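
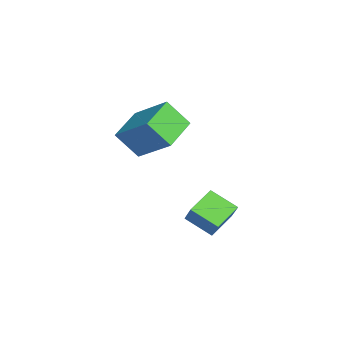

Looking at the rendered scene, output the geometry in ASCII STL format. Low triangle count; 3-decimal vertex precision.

solid 
facet normal -0.827 0.516 0.223
outer loop
vertex -1.401 -0.764 3.283
vertex -0.362 0.394 4.459
vertex -1.147 0.113 2.196
endloop
endfacet
facet normal -0.533 -0.593 -0.603
outer loop
vertex 0.242 -0.754 1.821
vertex -1.401 -0.764 3.283
vertex -1.147 0.113 2.196
endloop
endfacet
facet normal -0.827 0.516 0.223
outer loop
vertex -1.147 0.113 2.196
vertex -0.362 0.394 4.459
vertex -0.108 1.271 3.372
endloop
endfacet
facet normal 0.179 0.618 -0.766
outer loop
vertex -0.108 1.271 3.372
vertex 0.242 -0.754 1.821
vertex -1.147 0.113 2.196
endloop
endfacet
facet normal -0.179 -0.618 0.766
outer loop
vertex -1.401 -0.764 3.283
vertex 1.027 -0.473 4.084
vertex -0.362 0.394 4.459
endloop
endfacet
facet normal -0.533 -0.593 -0.603
outer loop
vertex -0.012 -1.631 2.908
vertex -1.401 -0.764 3.283
vertex 0.242 -0.754 1.821
endloop
endfacet
facet normal -0.179 -0.618 0.766
outer loop
vertex -0.012 -1.631 2.908
vertex 1.027 -0.473 4.084
vertex -1.401 -0.764 3.283
endloop
endfacet
facet normal 0.533 0.593 0.603
outer loop
vertex -0.362 0.394 4.459
vertex 1.027 -0.473 4.084
vertex -0.108 1.271 3.372
endloop
endfacet
facet normal 0.179 0.618 -0.766
outer loop
vertex 1.281 0.404 2.997
vertex 0.242 -0.754 1.821
vertex -0.108 1.271 3.372
endloop
endfacet
facet normal 0.533 0.593 0.603
outer loop
vertex -0.108 1.271 3.372
vertex 1.027 -0.473 4.084
vertex 1.281 0.404 2.997
endloop
endfacet
facet normal 0.827 -0.516 -0.223
outer loop
vertex 1.281 0.404 2.997
vertex -0.012 -1.631 2.908
vertex 0.242 -0.754 1.821
endloop
endfacet
facet normal 0.827 -0.516 -0.223
outer loop
vertex 1.027 -0.473 4.084
vertex -0.012 -1.631 2.908
vertex 1.281 0.404 2.997
endloop
endfacet
facet normal -0.551 -0.156 -0.820
outer loop
vertex 0.913 0.966 -1.367
vertex -0.006 1.829 -0.913
vertex 1.545 1.962 -1.981
endloop
endfacet
facet normal 0.686 -0.644 -0.339
outer loop
vertex 2.146 2.131 -1.087
vertex 0.913 0.966 -1.367
vertex 1.545 1.962 -1.981
endloop
endfacet
facet normal -0.551 -0.155 -0.820
outer loop
vertex 1.545 1.962 -1.981
vertex -0.006 1.829 -0.913
vertex 0.626 2.825 -1.526
endloop
endfacet
facet normal 0.475 0.749 -0.461
outer loop
vertex 0.626 2.825 -1.526
vertex 2.146 2.131 -1.087
vertex 1.545 1.962 -1.981
endloop
endfacet
facet normal -0.476 -0.749 0.461
outer loop
vertex 0.913 0.966 -1.367
vertex 0.595 1.998 -0.019
vertex -0.006 1.829 -0.913
endloop
endfacet
facet normal 0.686 -0.644 -0.340
outer loop
vertex 1.514 1.135 -0.474
vertex 0.913 0.966 -1.367
vertex 2.146 2.131 -1.087
endloop
endfacet
facet normal -0.475 -0.749 0.462
outer loop
vertex 1.514 1.135 -0.474
vertex 0.595 1.998 -0.019
vertex 0.913 0.966 -1.367
endloop
endfacet
facet normal -0.686 0.644 0.339
outer loop
vertex -0.006 1.829 -0.913
vertex 0.595 1.998 -0.019
vertex 0.626 2.825 -1.526
endloop
endfacet
facet normal 0.475 0.749 -0.462
outer loop
vertex 1.227 2.994 -0.633
vertex 2.146 2.131 -1.087
vertex 0.626 2.825 -1.526
endloop
endfacet
facet normal -0.685 0.644 0.339
outer loop
vertex 0.626 2.825 -1.526
vertex 0.595 1.998 -0.019
vertex 1.227 2.994 -0.633
endloop
endfacet
facet normal 0.551 0.155 0.820
outer loop
vertex 1.227 2.994 -0.633
vertex 1.514 1.135 -0.474
vertex 2.146 2.131 -1.087
endloop
endfacet
facet normal 0.552 0.155 0.820
outer loop
vertex 0.595 1.998 -0.019
vertex 1.514 1.135 -0.474
vertex 1.227 2.994 -0.633
endloop
endfacet

endsolid


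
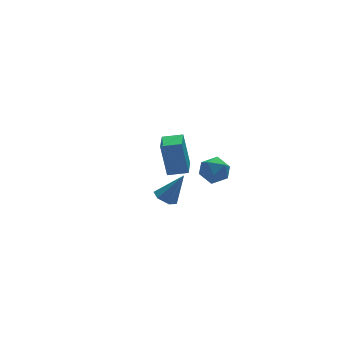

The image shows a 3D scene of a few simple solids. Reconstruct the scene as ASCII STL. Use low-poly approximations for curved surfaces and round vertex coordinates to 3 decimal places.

solid 
facet normal -0.906 0.384 -0.178
outer loop
vertex 1.534 2.441 1.053
vertex 2.128 3.764 0.887
vertex 1.78 2.074 -0.99
endloop
endfacet
facet normal -0.407 -0.906 0.114
outer loop
vertex 2.812 1.636 -0.787
vertex 1.534 2.441 1.053
vertex 1.78 2.074 -0.99
endloop
endfacet
facet normal -0.906 0.384 -0.178
outer loop
vertex 1.78 2.074 -0.99
vertex 2.128 3.764 0.887
vertex 2.373 3.397 -1.156
endloop
endfacet
facet normal 0.118 -0.175 -0.977
outer loop
vertex 2.373 3.397 -1.156
vertex 2.812 1.636 -0.787
vertex 1.78 2.074 -0.99
endloop
endfacet
facet normal -0.118 0.176 0.977
outer loop
vertex 1.534 2.441 1.053
vertex 3.16 3.326 1.09
vertex 2.128 3.764 0.887
endloop
endfacet
facet normal -0.407 -0.906 0.114
outer loop
vertex 2.567 2.003 1.256
vertex 1.534 2.441 1.053
vertex 2.812 1.636 -0.787
endloop
endfacet
facet normal -0.118 0.175 0.977
outer loop
vertex 2.567 2.003 1.256
vertex 3.16 3.326 1.09
vertex 1.534 2.441 1.053
endloop
endfacet
facet normal 0.407 0.906 -0.114
outer loop
vertex 2.128 3.764 0.887
vertex 3.16 3.326 1.09
vertex 2.373 3.397 -1.156
endloop
endfacet
facet normal 0.118 -0.175 -0.977
outer loop
vertex 3.406 2.959 -0.953
vertex 2.812 1.636 -0.787
vertex 2.373 3.397 -1.156
endloop
endfacet
facet normal 0.407 0.906 -0.114
outer loop
vertex 2.373 3.397 -1.156
vertex 3.16 3.326 1.09
vertex 3.406 2.959 -0.953
endloop
endfacet
facet normal 0.906 -0.384 0.178
outer loop
vertex 3.406 2.959 -0.953
vertex 2.567 2.003 1.256
vertex 2.812 1.636 -0.787
endloop
endfacet
facet normal 0.906 -0.384 0.178
outer loop
vertex 3.16 3.326 1.09
vertex 2.567 2.003 1.256
vertex 3.406 2.959 -0.953
endloop
endfacet
facet normal -0.834 0.268 0.482
outer loop
vertex 1.132 -4.01 2.993
vertex 1.56 -4.043 3.753
vertex 1.536 -3.298 3.297
endloop
endfacet
facet normal -0.822 0.542 -0.177
outer loop
vertex 1.132 -4.01 2.993
vertex 1.536 -3.298 3.297
vertex 1.586 -3.499 2.45
endloop
endfacet
facet normal -0.768 0.002 -0.640
outer loop
vertex 1.132 -4.01 2.993
vertex 1.586 -3.499 2.45
vertex 1.641 -4.368 2.381
endloop
endfacet
facet normal -0.748 -0.607 -0.267
outer loop
vertex 1.132 -4.01 2.993
vertex 1.641 -4.368 2.381
vertex 1.625 -4.703 3.186
endloop
endfacet
facet normal -0.789 -0.443 0.425
outer loop
vertex 1.132 -4.01 2.993
vertex 1.625 -4.703 3.186
vertex 1.56 -4.043 3.753
endloop
endfacet
facet normal -0.233 0.943 -0.238
outer loop
vertex 1.586 -3.499 2.45
vertex 1.536 -3.298 3.297
vertex 2.295 -3.217 2.874
endloop
endfacet
facet normal -0.255 0.499 0.828
outer loop
vertex 1.536 -3.298 3.297
vertex 1.56 -4.043 3.753
vertex 2.279 -3.552 3.679
endloop
endfacet
facet normal -0.182 -0.651 0.737
outer loop
vertex 1.56 -4.043 3.753
vertex 1.625 -4.703 3.186
vertex 2.334 -4.421 3.61
endloop
endfacet
facet normal -0.116 -0.916 -0.384
outer loop
vertex 1.625 -4.703 3.186
vertex 1.641 -4.368 2.381
vertex 2.384 -4.622 2.763
endloop
endfacet
facet normal -0.149 0.069 -0.986
outer loop
vertex 1.641 -4.368 2.381
vertex 1.586 -3.499 2.45
vertex 2.36 -3.877 2.307
endloop
endfacet
facet normal 0.748 0.607 0.267
outer loop
vertex 2.788 -3.91 3.067
vertex 2.295 -3.217 2.874
vertex 2.279 -3.552 3.679
endloop
endfacet
facet normal 0.768 -0.002 0.640
outer loop
vertex 2.788 -3.91 3.067
vertex 2.279 -3.552 3.679
vertex 2.334 -4.421 3.61
endloop
endfacet
facet normal 0.822 -0.542 0.177
outer loop
vertex 2.788 -3.91 3.067
vertex 2.334 -4.421 3.61
vertex 2.384 -4.622 2.763
endloop
endfacet
facet normal 0.834 -0.268 -0.482
outer loop
vertex 2.788 -3.91 3.067
vertex 2.384 -4.622 2.763
vertex 2.36 -3.877 2.307
endloop
endfacet
facet normal 0.789 0.443 -0.425
outer loop
vertex 2.788 -3.91 3.067
vertex 2.36 -3.877 2.307
vertex 2.295 -3.217 2.874
endloop
endfacet
facet normal 0.116 0.916 0.384
outer loop
vertex 2.279 -3.552 3.679
vertex 2.295 -3.217 2.874
vertex 1.536 -3.298 3.297
endloop
endfacet
facet normal 0.149 -0.069 0.986
outer loop
vertex 2.334 -4.421 3.61
vertex 2.279 -3.552 3.679
vertex 1.56 -4.043 3.753
endloop
endfacet
facet normal 0.233 -0.943 0.238
outer loop
vertex 2.384 -4.622 2.763
vertex 2.334 -4.421 3.61
vertex 1.625 -4.703 3.186
endloop
endfacet
facet normal 0.255 -0.499 -0.828
outer loop
vertex 2.36 -3.877 2.307
vertex 2.384 -4.622 2.763
vertex 1.641 -4.368 2.381
endloop
endfacet
facet normal 0.182 0.651 -0.737
outer loop
vertex 2.295 -3.217 2.874
vertex 2.36 -3.877 2.307
vertex 1.586 -3.499 2.45
endloop
endfacet
facet normal -0.532 0.070 -0.844
outer loop
vertex 0.227 -2.812 0.728
vertex -0.288 -3.119 1.027
vertex -0.237 -2.452 1.05
endloop
endfacet
facet normal 0.629 0.776 0.038
outer loop
vertex 0.227 -2.812 0.728
vertex -0.237 -2.452 1.05
vertex 0.648 -3.241 2.513
endloop
endfacet
facet normal -0.532 0.070 -0.844
outer loop
vertex -0.237 -2.452 1.05
vertex -0.288 -3.119 1.027
vertex -0.752 -2.759 1.349
endloop
endfacet
facet normal -0.172 0.820 0.546
outer loop
vertex -0.237 -2.452 1.05
vertex -0.752 -2.759 1.349
vertex 0.648 -3.241 2.513
endloop
endfacet
facet normal -0.532 0.070 -0.844
outer loop
vertex -0.752 -2.759 1.349
vertex -0.288 -3.119 1.027
vertex -0.803 -3.427 1.326
endloop
endfacet
facet normal -0.635 0.022 0.772
outer loop
vertex -0.752 -2.759 1.349
vertex -0.803 -3.427 1.326
vertex 0.648 -3.241 2.513
endloop
endfacet
facet normal -0.531 0.068 -0.844
outer loop
vertex -0.803 -3.427 1.326
vertex -0.288 -3.119 1.027
vertex -0.339 -3.787 1.005
endloop
endfacet
facet normal -0.296 -0.819 0.491
outer loop
vertex -0.803 -3.427 1.326
vertex -0.339 -3.787 1.005
vertex 0.648 -3.241 2.513
endloop
endfacet
facet normal -0.532 0.068 -0.844
outer loop
vertex -0.339 -3.787 1.005
vertex -0.288 -3.119 1.027
vertex 0.176 -3.48 0.705
endloop
endfacet
facet normal 0.504 -0.863 -0.018
outer loop
vertex -0.339 -3.787 1.005
vertex 0.176 -3.48 0.705
vertex 0.648 -3.241 2.513
endloop
endfacet
facet normal -0.532 0.070 -0.844
outer loop
vertex 0.176 -3.48 0.705
vertex -0.288 -3.119 1.027
vertex 0.227 -2.812 0.728
endloop
endfacet
facet normal 0.968 -0.065 -0.244
outer loop
vertex 0.176 -3.48 0.705
vertex 0.227 -2.812 0.728
vertex 0.648 -3.241 2.513
endloop
endfacet

endsolid


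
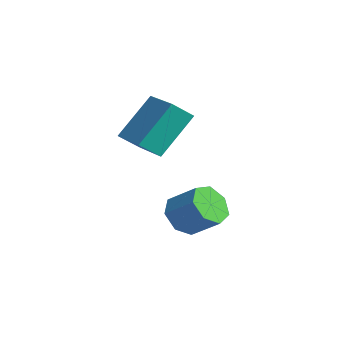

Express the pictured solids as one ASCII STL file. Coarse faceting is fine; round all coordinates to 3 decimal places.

solid 
facet normal -0.693 -0.390 -0.606
outer loop
vertex 3.838 -0.015 -3.128
vertex 3.231 -0.01 -2.437
vertex 3.401 0.649 -3.055
endloop
endfacet
facet normal 0.469 0.395 -0.790
outer loop
vertex 3.838 -0.015 -3.128
vertex 3.401 0.649 -3.055
vertex 4.836 0.546 -2.255
endloop
endfacet
facet normal 0.469 0.395 -0.790
outer loop
vertex 4.836 0.546 -2.255
vertex 3.401 0.649 -3.055
vertex 4.4 1.21 -2.182
endloop
endfacet
facet normal 0.694 0.389 0.606
outer loop
vertex 4.836 0.546 -2.255
vertex 4.4 1.21 -2.182
vertex 4.229 0.55 -1.563
endloop
endfacet
facet normal -0.693 -0.390 -0.606
outer loop
vertex 3.401 0.649 -3.055
vertex 3.231 -0.01 -2.437
vertex 2.836 0.817 -2.517
endloop
endfacet
facet normal -0.135 0.897 -0.422
outer loop
vertex 3.401 0.649 -3.055
vertex 2.836 0.817 -2.517
vertex 4.4 1.21 -2.182
endloop
endfacet
facet normal -0.135 0.897 -0.421
outer loop
vertex 4.4 1.21 -2.182
vertex 2.836 0.817 -2.517
vertex 3.835 1.378 -1.643
endloop
endfacet
facet normal 0.694 0.389 0.606
outer loop
vertex 4.4 1.21 -2.182
vertex 3.835 1.378 -1.643
vertex 4.229 0.55 -1.563
endloop
endfacet
facet normal -0.693 -0.390 -0.606
outer loop
vertex 2.836 0.817 -2.517
vertex 3.231 -0.01 -2.437
vertex 2.568 0.362 -1.918
endloop
endfacet
facet normal -0.638 0.724 0.264
outer loop
vertex 2.836 0.817 -2.517
vertex 2.568 0.362 -1.918
vertex 3.835 1.378 -1.643
endloop
endfacet
facet normal -0.638 0.723 0.266
outer loop
vertex 3.835 1.378 -1.643
vertex 2.568 0.362 -1.918
vertex 3.567 0.922 -1.045
endloop
endfacet
facet normal 0.693 0.389 0.607
outer loop
vertex 3.835 1.378 -1.643
vertex 3.567 0.922 -1.045
vertex 4.229 0.55 -1.563
endloop
endfacet
facet normal -0.693 -0.389 -0.607
outer loop
vertex 2.568 0.362 -1.918
vertex 3.231 -0.01 -2.437
vertex 2.799 -0.374 -1.71
endloop
endfacet
facet normal -0.660 0.005 0.752
outer loop
vertex 2.568 0.362 -1.918
vertex 2.799 -0.374 -1.71
vertex 3.567 0.922 -1.045
endloop
endfacet
facet normal -0.660 0.005 0.752
outer loop
vertex 3.567 0.922 -1.045
vertex 2.799 -0.374 -1.71
vertex 3.798 0.187 -0.837
endloop
endfacet
facet normal 0.693 0.389 0.606
outer loop
vertex 3.567 0.922 -1.045
vertex 3.798 0.187 -0.837
vertex 4.229 0.55 -1.563
endloop
endfacet
facet normal -0.693 -0.390 -0.607
outer loop
vertex 2.799 -0.374 -1.71
vertex 3.231 -0.01 -2.437
vertex 3.355 -0.835 -2.049
endloop
endfacet
facet normal -0.185 -0.717 0.672
outer loop
vertex 2.799 -0.374 -1.71
vertex 3.355 -0.835 -2.049
vertex 3.798 0.187 -0.837
endloop
endfacet
facet normal -0.186 -0.717 0.672
outer loop
vertex 3.798 0.187 -0.837
vertex 3.355 -0.835 -2.049
vertex 4.354 -0.275 -1.176
endloop
endfacet
facet normal 0.693 0.389 0.606
outer loop
vertex 3.798 0.187 -0.837
vertex 4.354 -0.275 -1.176
vertex 4.229 0.55 -1.563
endloop
endfacet
facet normal -0.694 -0.389 -0.606
outer loop
vertex 3.355 -0.835 -2.049
vertex 3.231 -0.01 -2.437
vertex 3.817 -0.676 -2.68
endloop
endfacet
facet normal 0.428 -0.899 0.087
outer loop
vertex 3.355 -0.835 -2.049
vertex 3.817 -0.676 -2.68
vertex 4.354 -0.275 -1.176
endloop
endfacet
facet normal 0.429 -0.899 0.086
outer loop
vertex 4.354 -0.275 -1.176
vertex 3.817 -0.676 -2.68
vertex 4.816 -0.115 -1.807
endloop
endfacet
facet normal 0.693 0.389 0.606
outer loop
vertex 4.354 -0.275 -1.176
vertex 4.816 -0.115 -1.807
vertex 4.229 0.55 -1.563
endloop
endfacet
facet normal -0.694 -0.389 -0.606
outer loop
vertex 3.817 -0.676 -2.68
vertex 3.231 -0.01 -2.437
vertex 3.838 -0.015 -3.128
endloop
endfacet
facet normal 0.720 -0.405 -0.564
outer loop
vertex 3.817 -0.676 -2.68
vertex 3.838 -0.015 -3.128
vertex 4.816 -0.115 -1.807
endloop
endfacet
facet normal 0.720 -0.404 -0.564
outer loop
vertex 4.816 -0.115 -1.807
vertex 3.838 -0.015 -3.128
vertex 4.836 0.546 -2.255
endloop
endfacet
facet normal 0.693 0.390 0.606
outer loop
vertex 4.816 -0.115 -1.807
vertex 4.836 0.546 -2.255
vertex 4.229 0.55 -1.563
endloop
endfacet
facet normal -0.988 0.060 -0.140
outer loop
vertex 0.743 0.137 2.596
vertex 0.894 0.957 1.879
vertex 0.886 -1.316 0.964
endloop
endfacet
facet normal -0.137 -0.746 0.652
outer loop
vertex 2.566 -1.417 1.201
vertex 0.743 0.137 2.596
vertex 0.886 -1.316 0.964
endloop
endfacet
facet normal -0.988 0.060 -0.140
outer loop
vertex 0.886 -1.316 0.964
vertex 0.894 0.957 1.879
vertex 1.037 -0.496 0.247
endloop
endfacet
facet normal 0.065 -0.664 -0.745
outer loop
vertex 1.037 -0.496 0.247
vertex 2.566 -1.417 1.201
vertex 0.886 -1.316 0.964
endloop
endfacet
facet normal -0.065 0.664 0.745
outer loop
vertex 0.743 0.137 2.596
vertex 2.574 0.856 2.116
vertex 0.894 0.957 1.879
endloop
endfacet
facet normal -0.137 -0.746 0.652
outer loop
vertex 2.423 0.036 2.833
vertex 0.743 0.137 2.596
vertex 2.566 -1.417 1.201
endloop
endfacet
facet normal -0.065 0.664 0.745
outer loop
vertex 2.423 0.036 2.833
vertex 2.574 0.856 2.116
vertex 0.743 0.137 2.596
endloop
endfacet
facet normal 0.137 0.746 -0.652
outer loop
vertex 0.894 0.957 1.879
vertex 2.574 0.856 2.116
vertex 1.037 -0.496 0.247
endloop
endfacet
facet normal 0.065 -0.664 -0.745
outer loop
vertex 2.717 -0.597 0.484
vertex 2.566 -1.417 1.201
vertex 1.037 -0.496 0.247
endloop
endfacet
facet normal 0.137 0.746 -0.652
outer loop
vertex 1.037 -0.496 0.247
vertex 2.574 0.856 2.116
vertex 2.717 -0.597 0.484
endloop
endfacet
facet normal 0.988 -0.060 0.140
outer loop
vertex 2.717 -0.597 0.484
vertex 2.423 0.036 2.833
vertex 2.566 -1.417 1.201
endloop
endfacet
facet normal 0.988 -0.060 0.140
outer loop
vertex 2.574 0.856 2.116
vertex 2.423 0.036 2.833
vertex 2.717 -0.597 0.484
endloop
endfacet

endsolid


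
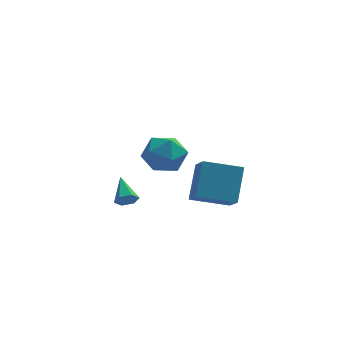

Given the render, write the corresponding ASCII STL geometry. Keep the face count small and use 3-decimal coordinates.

solid 
facet normal -0.736 0.666 0.126
outer loop
vertex 1.077 5.084 -1.655
vertex 0.243 4.152 -1.602
vertex 0.792 4.561 -0.555
endloop
endfacet
facet normal -0.124 0.908 0.400
outer loop
vertex 1.077 5.084 -1.655
vertex 0.792 4.561 -0.555
vertex 1.981 4.842 -0.825
endloop
endfacet
facet normal 0.361 0.924 -0.124
outer loop
vertex 1.077 5.084 -1.655
vertex 1.981 4.842 -0.825
vertex 2.167 4.606 -2.04
endloop
endfacet
facet normal 0.048 0.691 -0.721
outer loop
vertex 1.077 5.084 -1.655
vertex 2.167 4.606 -2.04
vertex 1.093 4.18 -2.52
endloop
endfacet
facet normal -0.630 0.531 -0.567
outer loop
vertex 1.077 5.084 -1.655
vertex 1.093 4.18 -2.52
vertex 0.243 4.152 -1.602
endloop
endfacet
facet normal 0.098 0.441 0.892
outer loop
vertex 1.981 4.842 -0.825
vertex 0.792 4.561 -0.555
vertex 1.707 3.76 -0.26
endloop
endfacet
facet normal -0.892 0.048 0.449
outer loop
vertex 0.792 4.561 -0.555
vertex 0.243 4.152 -1.602
vertex 0.633 3.334 -0.74
endloop
endfacet
facet normal -0.721 -0.169 -0.672
outer loop
vertex 0.243 4.152 -1.602
vertex 1.093 4.18 -2.52
vertex 0.819 3.098 -1.955
endloop
endfacet
facet normal 0.376 0.090 -0.922
outer loop
vertex 1.093 4.18 -2.52
vertex 2.167 4.606 -2.04
vertex 2.008 3.379 -2.225
endloop
endfacet
facet normal 0.883 0.468 0.044
outer loop
vertex 2.167 4.606 -2.04
vertex 1.981 4.842 -0.825
vertex 2.557 3.788 -1.178
endloop
endfacet
facet normal -0.048 -0.691 0.721
outer loop
vertex 1.723 2.856 -1.125
vertex 1.707 3.76 -0.26
vertex 0.633 3.334 -0.74
endloop
endfacet
facet normal -0.361 -0.924 0.124
outer loop
vertex 1.723 2.856 -1.125
vertex 0.633 3.334 -0.74
vertex 0.819 3.098 -1.955
endloop
endfacet
facet normal 0.124 -0.908 -0.400
outer loop
vertex 1.723 2.856 -1.125
vertex 0.819 3.098 -1.955
vertex 2.008 3.379 -2.225
endloop
endfacet
facet normal 0.736 -0.666 -0.126
outer loop
vertex 1.723 2.856 -1.125
vertex 2.008 3.379 -2.225
vertex 2.557 3.788 -1.178
endloop
endfacet
facet normal 0.630 -0.531 0.567
outer loop
vertex 1.723 2.856 -1.125
vertex 2.557 3.788 -1.178
vertex 1.707 3.76 -0.26
endloop
endfacet
facet normal -0.376 -0.090 0.922
outer loop
vertex 0.633 3.334 -0.74
vertex 1.707 3.76 -0.26
vertex 0.792 4.561 -0.555
endloop
endfacet
facet normal -0.883 -0.468 -0.044
outer loop
vertex 0.819 3.098 -1.955
vertex 0.633 3.334 -0.74
vertex 0.243 4.152 -1.602
endloop
endfacet
facet normal -0.098 -0.441 -0.892
outer loop
vertex 2.008 3.379 -2.225
vertex 0.819 3.098 -1.955
vertex 1.093 4.18 -2.52
endloop
endfacet
facet normal 0.892 -0.048 -0.449
outer loop
vertex 2.557 3.788 -1.178
vertex 2.008 3.379 -2.225
vertex 2.167 4.606 -2.04
endloop
endfacet
facet normal 0.721 0.169 0.672
outer loop
vertex 1.707 3.76 -0.26
vertex 2.557 3.788 -1.178
vertex 1.981 4.842 -0.825
endloop
endfacet
facet normal 0.162 -0.875 -0.456
outer loop
vertex -0.196 0.317 -2.419
vertex -0.552 0.038 -2.01
vertex -0.794 0.261 -2.524
endloop
endfacet
facet normal 0.052 0.728 -0.684
outer loop
vertex -0.196 0.317 -2.419
vertex -0.794 0.261 -2.524
vertex -0.808 1.422 -1.29
endloop
endfacet
facet normal 0.162 -0.875 -0.456
outer loop
vertex -0.794 0.261 -2.524
vertex -0.552 0.038 -2.01
vertex -1.151 -0.018 -2.115
endloop
endfacet
facet normal -0.805 0.427 -0.411
outer loop
vertex -0.794 0.261 -2.524
vertex -1.151 -0.018 -2.115
vertex -0.808 1.422 -1.29
endloop
endfacet
facet normal 0.162 -0.876 -0.454
outer loop
vertex -1.151 -0.018 -2.115
vertex -0.552 0.038 -2.01
vertex -0.909 -0.24 -1.601
endloop
endfacet
facet normal -0.908 -0.023 0.418
outer loop
vertex -1.151 -0.018 -2.115
vertex -0.909 -0.24 -1.601
vertex -0.808 1.422 -1.29
endloop
endfacet
facet normal 0.162 -0.876 -0.454
outer loop
vertex -0.909 -0.24 -1.601
vertex -0.552 0.038 -2.01
vertex -0.311 -0.184 -1.496
endloop
endfacet
facet normal -0.155 -0.173 0.973
outer loop
vertex -0.909 -0.24 -1.601
vertex -0.311 -0.184 -1.496
vertex -0.808 1.422 -1.29
endloop
endfacet
facet normal 0.162 -0.876 -0.454
outer loop
vertex -0.311 -0.184 -1.496
vertex -0.552 0.038 -2.01
vertex 0.046 0.094 -1.905
endloop
endfacet
facet normal 0.703 0.128 0.700
outer loop
vertex -0.311 -0.184 -1.496
vertex 0.046 0.094 -1.905
vertex -0.808 1.422 -1.29
endloop
endfacet
facet normal 0.162 -0.875 -0.456
outer loop
vertex 0.046 0.094 -1.905
vertex -0.552 0.038 -2.01
vertex -0.196 0.317 -2.419
endloop
endfacet
facet normal 0.806 0.578 -0.129
outer loop
vertex 0.046 0.094 -1.905
vertex -0.196 0.317 -2.419
vertex -0.808 1.422 -1.29
endloop
endfacet
facet normal -0.973 0.026 0.229
outer loop
vertex 2.899 -1.495 1.571
vertex 2.664 -0.061 0.409
vertex 2.508 -2.788 0.056
endloop
endfacet
facet normal 0.126 -0.770 0.625
outer loop
vertex 4.396 -2.839 -0.389
vertex 2.899 -1.495 1.571
vertex 2.508 -2.788 0.056
endloop
endfacet
facet normal -0.973 0.026 0.229
outer loop
vertex 2.508 -2.788 0.056
vertex 2.664 -0.061 0.409
vertex 2.273 -1.354 -1.107
endloop
endfacet
facet normal -0.193 -0.637 -0.746
outer loop
vertex 2.273 -1.354 -1.107
vertex 4.396 -2.839 -0.389
vertex 2.508 -2.788 0.056
endloop
endfacet
facet normal 0.193 0.637 0.747
outer loop
vertex 2.899 -1.495 1.571
vertex 4.552 -0.112 -0.036
vertex 2.664 -0.061 0.409
endloop
endfacet
facet normal 0.126 -0.771 0.625
outer loop
vertex 4.787 -1.546 1.127
vertex 2.899 -1.495 1.571
vertex 4.396 -2.839 -0.389
endloop
endfacet
facet normal 0.193 0.637 0.746
outer loop
vertex 4.787 -1.546 1.127
vertex 4.552 -0.112 -0.036
vertex 2.899 -1.495 1.571
endloop
endfacet
facet normal -0.126 0.771 -0.625
outer loop
vertex 2.664 -0.061 0.409
vertex 4.552 -0.112 -0.036
vertex 2.273 -1.354 -1.107
endloop
endfacet
facet normal -0.193 -0.637 -0.747
outer loop
vertex 4.161 -1.405 -1.551
vertex 4.396 -2.839 -0.389
vertex 2.273 -1.354 -1.107
endloop
endfacet
facet normal -0.126 0.770 -0.625
outer loop
vertex 2.273 -1.354 -1.107
vertex 4.552 -0.112 -0.036
vertex 4.161 -1.405 -1.551
endloop
endfacet
facet normal 0.973 -0.026 -0.229
outer loop
vertex 4.161 -1.405 -1.551
vertex 4.787 -1.546 1.127
vertex 4.396 -2.839 -0.389
endloop
endfacet
facet normal 0.973 -0.026 -0.229
outer loop
vertex 4.552 -0.112 -0.036
vertex 4.787 -1.546 1.127
vertex 4.161 -1.405 -1.551
endloop
endfacet

endsolid


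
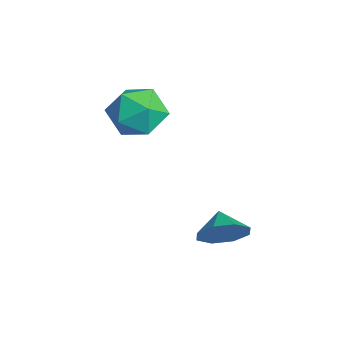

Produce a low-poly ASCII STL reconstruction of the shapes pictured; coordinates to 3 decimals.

solid 
facet normal -0.042 0.904 -0.424
outer loop
vertex -0.139 -2.417 -0.472
vertex -0.918 -2.048 0.391
vertex 0.283 -1.915 0.556
endloop
endfacet
facet normal 0.594 0.599 -0.537
outer loop
vertex -0.139 -2.417 -0.472
vertex 0.283 -1.915 0.556
vertex 0.839 -2.891 0.082
endloop
endfacet
facet normal 0.485 -0.020 -0.874
outer loop
vertex -0.139 -2.417 -0.472
vertex 0.839 -2.891 0.082
vertex -0.018 -3.627 -0.377
endloop
endfacet
facet normal -0.218 -0.098 -0.971
outer loop
vertex -0.139 -2.417 -0.472
vertex -0.018 -3.627 -0.377
vertex -1.104 -3.106 -0.186
endloop
endfacet
facet normal -0.544 0.474 -0.693
outer loop
vertex -0.139 -2.417 -0.472
vertex -1.104 -3.106 -0.186
vertex -0.918 -2.048 0.391
endloop
endfacet
facet normal 0.885 0.456 0.099
outer loop
vertex 0.839 -2.891 0.082
vertex 0.283 -1.915 0.556
vertex 0.664 -2.814 1.286
endloop
endfacet
facet normal -0.144 0.949 0.280
outer loop
vertex 0.283 -1.915 0.556
vertex -0.918 -2.048 0.391
vertex -0.422 -2.293 1.477
endloop
endfacet
facet normal -0.955 0.252 -0.155
outer loop
vertex -0.918 -2.048 0.391
vertex -1.104 -3.106 -0.186
vertex -1.279 -3.029 1.018
endloop
endfacet
facet normal -0.429 -0.672 -0.604
outer loop
vertex -1.104 -3.106 -0.186
vertex -0.018 -3.627 -0.377
vertex -0.723 -4.005 0.544
endloop
endfacet
facet normal 0.708 -0.546 -0.447
outer loop
vertex -0.018 -3.627 -0.377
vertex 0.839 -2.891 0.082
vertex 0.478 -3.872 0.709
endloop
endfacet
facet normal 0.218 0.098 0.971
outer loop
vertex -0.301 -3.503 1.572
vertex 0.664 -2.814 1.286
vertex -0.422 -2.293 1.477
endloop
endfacet
facet normal -0.485 0.020 0.874
outer loop
vertex -0.301 -3.503 1.572
vertex -0.422 -2.293 1.477
vertex -1.279 -3.029 1.018
endloop
endfacet
facet normal -0.594 -0.599 0.537
outer loop
vertex -0.301 -3.503 1.572
vertex -1.279 -3.029 1.018
vertex -0.723 -4.005 0.544
endloop
endfacet
facet normal 0.042 -0.904 0.424
outer loop
vertex -0.301 -3.503 1.572
vertex -0.723 -4.005 0.544
vertex 0.478 -3.872 0.709
endloop
endfacet
facet normal 0.544 -0.474 0.693
outer loop
vertex -0.301 -3.503 1.572
vertex 0.478 -3.872 0.709
vertex 0.664 -2.814 1.286
endloop
endfacet
facet normal 0.429 0.672 0.604
outer loop
vertex -0.422 -2.293 1.477
vertex 0.664 -2.814 1.286
vertex 0.283 -1.915 0.556
endloop
endfacet
facet normal -0.708 0.546 0.447
outer loop
vertex -1.279 -3.029 1.018
vertex -0.422 -2.293 1.477
vertex -0.918 -2.048 0.391
endloop
endfacet
facet normal -0.885 -0.456 -0.099
outer loop
vertex -0.723 -4.005 0.544
vertex -1.279 -3.029 1.018
vertex -1.104 -3.106 -0.186
endloop
endfacet
facet normal 0.144 -0.949 -0.280
outer loop
vertex 0.478 -3.872 0.709
vertex -0.723 -4.005 0.544
vertex -0.018 -3.627 -0.377
endloop
endfacet
facet normal 0.955 -0.252 0.155
outer loop
vertex 0.664 -2.814 1.286
vertex 0.478 -3.872 0.709
vertex 0.839 -2.891 0.082
endloop
endfacet
facet normal 0.878 -0.156 -0.451
outer loop
vertex 4.187 -1.679 -2.657
vertex 3.861 -1.172 -3.467
vertex 4.343 -0.924 -2.615
endloop
endfacet
facet normal -0.260 0.000 0.966
outer loop
vertex 4.187 -1.679 -2.657
vertex 4.343 -0.924 -2.615
vertex 2.939 -1.008 -2.993
endloop
endfacet
facet normal 0.878 -0.156 -0.451
outer loop
vertex 4.343 -0.924 -2.615
vertex 3.861 -1.172 -3.467
vertex 4.217 -0.313 -3.072
endloop
endfacet
facet normal -0.248 0.547 0.800
outer loop
vertex 4.343 -0.924 -2.615
vertex 4.217 -0.313 -3.072
vertex 2.939 -1.008 -2.993
endloop
endfacet
facet normal 0.878 -0.156 -0.451
outer loop
vertex 4.217 -0.313 -3.072
vertex 3.861 -1.172 -3.467
vertex 3.882 -0.206 -3.761
endloop
endfacet
facet normal -0.433 0.835 0.340
outer loop
vertex 4.217 -0.313 -3.072
vertex 3.882 -0.206 -3.761
vertex 2.939 -1.008 -2.993
endloop
endfacet
facet normal 0.878 -0.157 -0.452
outer loop
vertex 3.882 -0.206 -3.761
vertex 3.861 -1.172 -3.467
vertex 3.535 -0.665 -4.277
endloop
endfacet
facet normal -0.706 0.694 -0.142
outer loop
vertex 3.882 -0.206 -3.761
vertex 3.535 -0.665 -4.277
vertex 2.939 -1.008 -2.993
endloop
endfacet
facet normal 0.879 -0.156 -0.451
outer loop
vertex 3.535 -0.665 -4.277
vertex 3.861 -1.172 -3.467
vertex 3.379 -1.421 -4.319
endloop
endfacet
facet normal -0.907 0.208 -0.366
outer loop
vertex 3.535 -0.665 -4.277
vertex 3.379 -1.421 -4.319
vertex 2.939 -1.008 -2.993
endloop
endfacet
facet normal 0.879 -0.155 -0.452
outer loop
vertex 3.379 -1.421 -4.319
vertex 3.861 -1.172 -3.467
vertex 3.506 -2.031 -3.862
endloop
endfacet
facet normal -0.919 -0.340 -0.199
outer loop
vertex 3.379 -1.421 -4.319
vertex 3.506 -2.031 -3.862
vertex 2.939 -1.008 -2.993
endloop
endfacet
facet normal 0.879 -0.156 -0.450
outer loop
vertex 3.506 -2.031 -3.862
vertex 3.861 -1.172 -3.467
vertex 3.84 -2.138 -3.173
endloop
endfacet
facet normal -0.735 -0.627 0.259
outer loop
vertex 3.506 -2.031 -3.862
vertex 3.84 -2.138 -3.173
vertex 2.939 -1.008 -2.993
endloop
endfacet
facet normal 0.878 -0.157 -0.452
outer loop
vertex 3.84 -2.138 -3.173
vertex 3.861 -1.172 -3.467
vertex 4.187 -1.679 -2.657
endloop
endfacet
facet normal -0.461 -0.486 0.742
outer loop
vertex 3.84 -2.138 -3.173
vertex 4.187 -1.679 -2.657
vertex 2.939 -1.008 -2.993
endloop
endfacet

endsolid


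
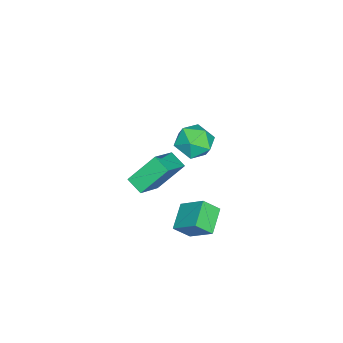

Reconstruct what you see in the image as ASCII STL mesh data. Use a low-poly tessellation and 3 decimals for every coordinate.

solid 
facet normal -0.362 0.568 0.739
outer loop
vertex -2.857 0.819 -3.318
vertex -1.302 0.554 -2.353
vertex -2.455 1.63 -3.744
endloop
endfacet
facet normal -0.841 0.143 -0.522
outer loop
vertex -1.738 0.506 -5.207
vertex -2.857 0.819 -3.318
vertex -2.455 1.63 -3.744
endloop
endfacet
facet normal -0.363 0.567 0.739
outer loop
vertex -2.455 1.63 -3.744
vertex -1.302 0.554 -2.353
vertex -0.9 1.365 -2.778
endloop
endfacet
facet normal 0.402 0.811 -0.425
outer loop
vertex -0.9 1.365 -2.778
vertex -1.738 0.506 -5.207
vertex -2.455 1.63 -3.744
endloop
endfacet
facet normal -0.402 -0.811 0.426
outer loop
vertex -2.857 0.819 -3.318
vertex -0.585 -0.57 -3.816
vertex -1.302 0.554 -2.353
endloop
endfacet
facet normal -0.841 0.143 -0.522
outer loop
vertex -2.14 -0.305 -4.782
vertex -2.857 0.819 -3.318
vertex -1.738 0.506 -5.207
endloop
endfacet
facet normal -0.402 -0.811 0.425
outer loop
vertex -2.14 -0.305 -4.782
vertex -0.585 -0.57 -3.816
vertex -2.857 0.819 -3.318
endloop
endfacet
facet normal 0.841 -0.143 0.522
outer loop
vertex -1.302 0.554 -2.353
vertex -0.585 -0.57 -3.816
vertex -0.9 1.365 -2.778
endloop
endfacet
facet normal 0.402 0.811 -0.425
outer loop
vertex -0.183 0.241 -4.242
vertex -1.738 0.506 -5.207
vertex -0.9 1.365 -2.778
endloop
endfacet
facet normal 0.841 -0.143 0.522
outer loop
vertex -0.9 1.365 -2.778
vertex -0.585 -0.57 -3.816
vertex -0.183 0.241 -4.242
endloop
endfacet
facet normal 0.362 -0.567 -0.740
outer loop
vertex -0.183 0.241 -4.242
vertex -2.14 -0.305 -4.782
vertex -1.738 0.506 -5.207
endloop
endfacet
facet normal 0.362 -0.568 -0.739
outer loop
vertex -0.585 -0.57 -3.816
vertex -2.14 -0.305 -4.782
vertex -0.183 0.241 -4.242
endloop
endfacet
facet normal -0.525 -0.667 0.529
outer loop
vertex 0.058 3.146 2.105
vertex 0.501 2.387 1.588
vertex 0.926 2.734 2.448
endloop
endfacet
facet normal -0.399 -0.080 0.913
outer loop
vertex 0.058 3.146 2.105
vertex 0.926 2.734 2.448
vertex 0.794 3.745 2.479
endloop
endfacet
facet normal -0.675 0.477 0.563
outer loop
vertex 0.058 3.146 2.105
vertex 0.794 3.745 2.479
vertex 0.288 4.023 1.638
endloop
endfacet
facet normal -0.971 0.235 -0.038
outer loop
vertex 0.058 3.146 2.105
vertex 0.288 4.023 1.638
vertex 0.107 3.184 1.087
endloop
endfacet
facet normal -0.879 -0.472 -0.060
outer loop
vertex 0.058 3.146 2.105
vertex 0.107 3.184 1.087
vertex 0.501 2.387 1.588
endloop
endfacet
facet normal 0.307 0.011 0.952
outer loop
vertex 0.794 3.745 2.479
vertex 0.926 2.734 2.448
vertex 1.693 3.356 2.193
endloop
endfacet
facet normal 0.103 -0.939 0.328
outer loop
vertex 0.926 2.734 2.448
vertex 0.501 2.387 1.588
vertex 1.512 2.517 1.642
endloop
endfacet
facet normal -0.469 -0.624 -0.625
outer loop
vertex 0.501 2.387 1.588
vertex 0.107 3.184 1.087
vertex 1.006 2.795 0.801
endloop
endfacet
facet normal -0.618 0.520 -0.589
outer loop
vertex 0.107 3.184 1.087
vertex 0.288 4.023 1.638
vertex 0.874 3.806 0.832
endloop
endfacet
facet normal -0.138 0.913 0.385
outer loop
vertex 0.288 4.023 1.638
vertex 0.794 3.745 2.479
vertex 1.299 4.153 1.692
endloop
endfacet
facet normal 0.971 -0.235 0.038
outer loop
vertex 1.742 3.394 1.175
vertex 1.693 3.356 2.193
vertex 1.512 2.517 1.642
endloop
endfacet
facet normal 0.675 -0.477 -0.563
outer loop
vertex 1.742 3.394 1.175
vertex 1.512 2.517 1.642
vertex 1.006 2.795 0.801
endloop
endfacet
facet normal 0.399 0.080 -0.913
outer loop
vertex 1.742 3.394 1.175
vertex 1.006 2.795 0.801
vertex 0.874 3.806 0.832
endloop
endfacet
facet normal 0.525 0.667 -0.529
outer loop
vertex 1.742 3.394 1.175
vertex 0.874 3.806 0.832
vertex 1.299 4.153 1.692
endloop
endfacet
facet normal 0.879 0.472 0.060
outer loop
vertex 1.742 3.394 1.175
vertex 1.299 4.153 1.692
vertex 1.693 3.356 2.193
endloop
endfacet
facet normal 0.618 -0.520 0.589
outer loop
vertex 1.512 2.517 1.642
vertex 1.693 3.356 2.193
vertex 0.926 2.734 2.448
endloop
endfacet
facet normal 0.138 -0.913 -0.385
outer loop
vertex 1.006 2.795 0.801
vertex 1.512 2.517 1.642
vertex 0.501 2.387 1.588
endloop
endfacet
facet normal -0.307 -0.011 -0.952
outer loop
vertex 0.874 3.806 0.832
vertex 1.006 2.795 0.801
vertex 0.107 3.184 1.087
endloop
endfacet
facet normal -0.103 0.939 -0.328
outer loop
vertex 1.299 4.153 1.692
vertex 0.874 3.806 0.832
vertex 0.288 4.023 1.638
endloop
endfacet
facet normal 0.469 0.624 0.625
outer loop
vertex 1.693 3.356 2.193
vertex 1.299 4.153 1.692
vertex 0.794 3.745 2.479
endloop
endfacet
facet normal -0.912 -0.068 0.405
outer loop
vertex 1.705 3.996 -1.765
vertex 1.335 4.684 -2.482
vertex 1.362 2.798 -2.738
endloop
endfacet
facet normal 0.350 -0.649 0.676
outer loop
vertex 2.665 2.896 -3.318
vertex 1.705 3.996 -1.765
vertex 1.362 2.798 -2.738
endloop
endfacet
facet normal -0.911 -0.068 0.407
outer loop
vertex 1.362 2.798 -2.738
vertex 1.335 4.684 -2.482
vertex 0.991 3.486 -3.454
endloop
endfacet
facet normal -0.217 -0.758 -0.616
outer loop
vertex 0.991 3.486 -3.454
vertex 2.665 2.896 -3.318
vertex 1.362 2.798 -2.738
endloop
endfacet
facet normal 0.217 0.758 0.615
outer loop
vertex 1.705 3.996 -1.765
vertex 2.638 4.782 -3.062
vertex 1.335 4.684 -2.482
endloop
endfacet
facet normal 0.350 -0.649 0.676
outer loop
vertex 3.009 4.094 -2.346
vertex 1.705 3.996 -1.765
vertex 2.665 2.896 -3.318
endloop
endfacet
facet normal 0.217 0.758 0.615
outer loop
vertex 3.009 4.094 -2.346
vertex 2.638 4.782 -3.062
vertex 1.705 3.996 -1.765
endloop
endfacet
facet normal -0.350 0.649 -0.676
outer loop
vertex 1.335 4.684 -2.482
vertex 2.638 4.782 -3.062
vertex 0.991 3.486 -3.454
endloop
endfacet
facet normal -0.217 -0.758 -0.615
outer loop
vertex 2.295 3.584 -4.035
vertex 2.665 2.896 -3.318
vertex 0.991 3.486 -3.454
endloop
endfacet
facet normal -0.350 0.649 -0.676
outer loop
vertex 0.991 3.486 -3.454
vertex 2.638 4.782 -3.062
vertex 2.295 3.584 -4.035
endloop
endfacet
facet normal 0.912 0.067 -0.406
outer loop
vertex 2.295 3.584 -4.035
vertex 3.009 4.094 -2.346
vertex 2.665 2.896 -3.318
endloop
endfacet
facet normal 0.911 0.069 -0.406
outer loop
vertex 2.638 4.782 -3.062
vertex 3.009 4.094 -2.346
vertex 2.295 3.584 -4.035
endloop
endfacet

endsolid


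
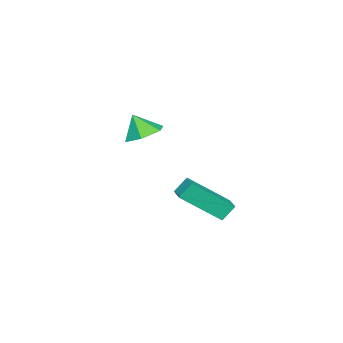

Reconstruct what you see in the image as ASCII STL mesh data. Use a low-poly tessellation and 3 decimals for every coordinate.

solid 
facet normal -0.095 0.429 -0.898
outer loop
vertex 0.98 -2.514 -0.745
vertex 0.157 -2.867 -0.827
vertex 0.263 -2.057 -0.451
endloop
endfacet
facet normal 0.545 0.370 0.752
outer loop
vertex 0.98 -2.514 -0.745
vertex 0.263 -2.057 -0.451
vertex 0.263 -3.353 0.187
endloop
endfacet
facet normal -0.095 0.429 -0.898
outer loop
vertex 0.263 -2.057 -0.451
vertex 0.157 -2.867 -0.827
vertex -0.56 -2.41 -0.533
endloop
endfacet
facet normal -0.269 0.425 0.864
outer loop
vertex 0.263 -2.057 -0.451
vertex -0.56 -2.41 -0.533
vertex 0.263 -3.353 0.187
endloop
endfacet
facet normal -0.094 0.430 -0.898
outer loop
vertex -0.56 -2.41 -0.533
vertex 0.157 -2.867 -0.827
vertex -0.667 -3.22 -0.91
endloop
endfacet
facet normal -0.760 -0.189 0.622
outer loop
vertex -0.56 -2.41 -0.533
vertex -0.667 -3.22 -0.91
vertex 0.263 -3.353 0.187
endloop
endfacet
facet normal -0.094 0.430 -0.898
outer loop
vertex -0.667 -3.22 -0.91
vertex 0.157 -2.867 -0.827
vertex 0.05 -3.677 -1.204
endloop
endfacet
facet normal -0.438 -0.859 0.267
outer loop
vertex -0.667 -3.22 -0.91
vertex 0.05 -3.677 -1.204
vertex 0.263 -3.353 0.187
endloop
endfacet
facet normal -0.094 0.430 -0.898
outer loop
vertex 0.05 -3.677 -1.204
vertex 0.157 -2.867 -0.827
vertex 0.874 -3.324 -1.121
endloop
endfacet
facet normal 0.376 -0.914 0.155
outer loop
vertex 0.05 -3.677 -1.204
vertex 0.874 -3.324 -1.121
vertex 0.263 -3.353 0.187
endloop
endfacet
facet normal -0.095 0.429 -0.898
outer loop
vertex 0.874 -3.324 -1.121
vertex 0.157 -2.867 -0.827
vertex 0.98 -2.514 -0.745
endloop
endfacet
facet normal 0.867 -0.298 0.398
outer loop
vertex 0.874 -3.324 -1.121
vertex 0.98 -2.514 -0.745
vertex 0.263 -3.353 0.187
endloop
endfacet
facet normal -0.469 0.409 0.783
outer loop
vertex 3.151 0.809 -1.433
vertex 3.959 1.482 -1.301
vertex 2.232 2.158 -2.689
endloop
endfacet
facet normal -0.762 -0.635 -0.124
outer loop
vertex 2.621 1.818 -3.339
vertex 3.151 0.809 -1.433
vertex 2.232 2.158 -2.689
endloop
endfacet
facet normal -0.469 0.409 0.783
outer loop
vertex 2.232 2.158 -2.689
vertex 3.959 1.482 -1.301
vertex 3.04 2.831 -2.557
endloop
endfacet
facet normal -0.446 0.655 -0.610
outer loop
vertex 3.04 2.831 -2.557
vertex 2.621 1.818 -3.339
vertex 2.232 2.158 -2.689
endloop
endfacet
facet normal 0.446 -0.655 0.610
outer loop
vertex 3.151 0.809 -1.433
vertex 4.348 1.142 -1.951
vertex 3.959 1.482 -1.301
endloop
endfacet
facet normal -0.762 -0.635 -0.124
outer loop
vertex 3.54 0.469 -2.083
vertex 3.151 0.809 -1.433
vertex 2.621 1.818 -3.339
endloop
endfacet
facet normal 0.446 -0.655 0.610
outer loop
vertex 3.54 0.469 -2.083
vertex 4.348 1.142 -1.951
vertex 3.151 0.809 -1.433
endloop
endfacet
facet normal 0.762 0.635 0.124
outer loop
vertex 3.959 1.482 -1.301
vertex 4.348 1.142 -1.951
vertex 3.04 2.831 -2.557
endloop
endfacet
facet normal -0.446 0.655 -0.610
outer loop
vertex 3.429 2.491 -3.207
vertex 2.621 1.818 -3.339
vertex 3.04 2.831 -2.557
endloop
endfacet
facet normal 0.762 0.635 0.124
outer loop
vertex 3.04 2.831 -2.557
vertex 4.348 1.142 -1.951
vertex 3.429 2.491 -3.207
endloop
endfacet
facet normal 0.469 -0.409 -0.783
outer loop
vertex 3.429 2.491 -3.207
vertex 3.54 0.469 -2.083
vertex 2.621 1.818 -3.339
endloop
endfacet
facet normal 0.469 -0.409 -0.783
outer loop
vertex 4.348 1.142 -1.951
vertex 3.54 0.469 -2.083
vertex 3.429 2.491 -3.207
endloop
endfacet

endsolid


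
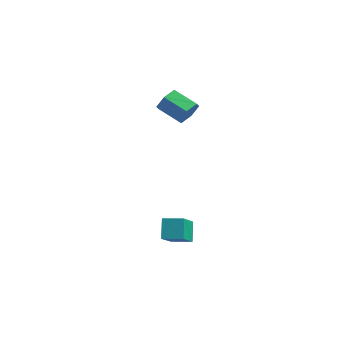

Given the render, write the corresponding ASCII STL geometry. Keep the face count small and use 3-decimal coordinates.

solid 
facet normal -0.474 0.694 -0.541
outer loop
vertex 2.955 -0.827 -1.095
vertex 3.589 -0.329 -1.012
vertex 3.331 -1.175 -1.871
endloop
endfacet
facet normal -0.782 -0.614 -0.104
outer loop
vertex 4.051 -2.231 -1.048
vertex 2.955 -0.827 -1.095
vertex 3.331 -1.175 -1.871
endloop
endfacet
facet normal -0.473 0.694 -0.542
outer loop
vertex 3.331 -1.175 -1.871
vertex 3.589 -0.329 -1.012
vertex 3.965 -0.678 -1.788
endloop
endfacet
facet normal 0.403 -0.375 -0.834
outer loop
vertex 3.965 -0.678 -1.788
vertex 4.051 -2.231 -1.048
vertex 3.331 -1.175 -1.871
endloop
endfacet
facet normal -0.404 0.375 0.834
outer loop
vertex 2.955 -0.827 -1.095
vertex 4.309 -1.385 -0.189
vertex 3.589 -0.329 -1.012
endloop
endfacet
facet normal -0.782 -0.614 -0.103
outer loop
vertex 3.675 -1.882 -0.272
vertex 2.955 -0.827 -1.095
vertex 4.051 -2.231 -1.048
endloop
endfacet
facet normal -0.404 0.375 0.834
outer loop
vertex 3.675 -1.882 -0.272
vertex 4.309 -1.385 -0.189
vertex 2.955 -0.827 -1.095
endloop
endfacet
facet normal 0.783 0.614 0.103
outer loop
vertex 3.589 -0.329 -1.012
vertex 4.309 -1.385 -0.189
vertex 3.965 -0.678 -1.788
endloop
endfacet
facet normal 0.404 -0.375 -0.834
outer loop
vertex 4.685 -1.733 -0.965
vertex 4.051 -2.231 -1.048
vertex 3.965 -0.678 -1.788
endloop
endfacet
facet normal 0.782 0.614 0.103
outer loop
vertex 3.965 -0.678 -1.788
vertex 4.309 -1.385 -0.189
vertex 4.685 -1.733 -0.965
endloop
endfacet
facet normal 0.474 -0.694 0.542
outer loop
vertex 4.685 -1.733 -0.965
vertex 3.675 -1.882 -0.272
vertex 4.051 -2.231 -1.048
endloop
endfacet
facet normal 0.474 -0.695 0.541
outer loop
vertex 4.309 -1.385 -0.189
vertex 3.675 -1.882 -0.272
vertex 4.685 -1.733 -0.965
endloop
endfacet
facet normal 0.835 0.290 -0.467
outer loop
vertex -0.01 2.404 2.723
vertex -0.35 2.817 2.371
vertex -0.101 3.002 2.931
endloop
endfacet
facet normal 0.531 -0.205 0.822
outer loop
vertex -0.01 2.404 2.723
vertex -0.101 3.002 2.931
vertex -0.97 2.07 3.26
endloop
endfacet
facet normal 0.531 -0.204 0.823
outer loop
vertex -0.97 2.07 3.26
vertex -0.101 3.002 2.931
vertex -1.062 2.668 3.468
endloop
endfacet
facet normal -0.835 -0.291 0.467
outer loop
vertex -0.97 2.07 3.26
vertex -1.062 2.668 3.468
vertex -1.31 2.483 2.909
endloop
endfacet
facet normal 0.835 0.290 -0.467
outer loop
vertex -0.101 3.002 2.931
vertex -0.35 2.817 2.371
vertex -0.441 3.415 2.58
endloop
endfacet
facet normal 0.142 0.706 0.693
outer loop
vertex -0.101 3.002 2.931
vertex -0.441 3.415 2.58
vertex -1.062 2.668 3.468
endloop
endfacet
facet normal 0.142 0.706 0.693
outer loop
vertex -1.062 2.668 3.468
vertex -0.441 3.415 2.58
vertex -1.402 3.081 3.117
endloop
endfacet
facet normal -0.835 -0.291 0.467
outer loop
vertex -1.062 2.668 3.468
vertex -1.402 3.081 3.117
vertex -1.31 2.483 2.909
endloop
endfacet
facet normal 0.835 0.290 -0.467
outer loop
vertex -0.441 3.415 2.58
vertex -0.35 2.817 2.371
vertex -0.69 3.23 2.02
endloop
endfacet
facet normal -0.389 0.912 -0.128
outer loop
vertex -0.441 3.415 2.58
vertex -0.69 3.23 2.02
vertex -1.402 3.081 3.117
endloop
endfacet
facet normal -0.389 0.912 -0.129
outer loop
vertex -1.402 3.081 3.117
vertex -0.69 3.23 2.02
vertex -1.65 2.896 2.557
endloop
endfacet
facet normal -0.836 -0.291 0.466
outer loop
vertex -1.402 3.081 3.117
vertex -1.65 2.896 2.557
vertex -1.31 2.483 2.909
endloop
endfacet
facet normal 0.835 0.291 -0.467
outer loop
vertex -0.69 3.23 2.02
vertex -0.35 2.817 2.371
vertex -0.598 2.632 1.812
endloop
endfacet
facet normal -0.531 0.204 -0.822
outer loop
vertex -0.69 3.23 2.02
vertex -0.598 2.632 1.812
vertex -1.65 2.896 2.557
endloop
endfacet
facet normal -0.531 0.205 -0.822
outer loop
vertex -1.65 2.896 2.557
vertex -0.598 2.632 1.812
vertex -1.559 2.298 2.349
endloop
endfacet
facet normal -0.835 -0.290 0.467
outer loop
vertex -1.65 2.896 2.557
vertex -1.559 2.298 2.349
vertex -1.31 2.483 2.909
endloop
endfacet
facet normal 0.835 0.291 -0.467
outer loop
vertex -0.598 2.632 1.812
vertex -0.35 2.817 2.371
vertex -0.258 2.219 2.163
endloop
endfacet
facet normal -0.142 -0.706 -0.693
outer loop
vertex -0.598 2.632 1.812
vertex -0.258 2.219 2.163
vertex -1.559 2.298 2.349
endloop
endfacet
facet normal -0.142 -0.706 -0.693
outer loop
vertex -1.559 2.298 2.349
vertex -0.258 2.219 2.163
vertex -1.219 1.885 2.7
endloop
endfacet
facet normal -0.835 -0.290 0.467
outer loop
vertex -1.559 2.298 2.349
vertex -1.219 1.885 2.7
vertex -1.31 2.483 2.909
endloop
endfacet
facet normal 0.836 0.291 -0.466
outer loop
vertex -0.258 2.219 2.163
vertex -0.35 2.817 2.371
vertex -0.01 2.404 2.723
endloop
endfacet
facet normal 0.389 -0.912 0.129
outer loop
vertex -0.258 2.219 2.163
vertex -0.01 2.404 2.723
vertex -1.219 1.885 2.7
endloop
endfacet
facet normal 0.389 -0.912 0.128
outer loop
vertex -1.219 1.885 2.7
vertex -0.01 2.404 2.723
vertex -0.97 2.07 3.26
endloop
endfacet
facet normal -0.835 -0.290 0.467
outer loop
vertex -1.219 1.885 2.7
vertex -0.97 2.07 3.26
vertex -1.31 2.483 2.909
endloop
endfacet

endsolid


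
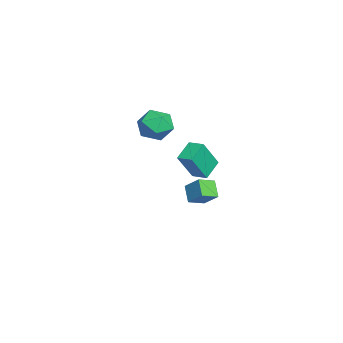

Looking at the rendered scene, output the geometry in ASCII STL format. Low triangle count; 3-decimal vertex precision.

solid 
facet normal -0.334 0.399 -0.854
outer loop
vertex 2.759 2.471 -0.084
vertex 3.224 3.123 0.039
vertex 3.604 1.975 -0.647
endloop
endfacet
facet normal -0.573 -0.805 -0.151
outer loop
vertex 4.156 1.317 0.761
vertex 2.759 2.471 -0.084
vertex 3.604 1.975 -0.647
endloop
endfacet
facet normal -0.335 0.399 -0.853
outer loop
vertex 3.604 1.975 -0.647
vertex 3.224 3.123 0.039
vertex 4.069 2.627 -0.525
endloop
endfacet
facet normal 0.747 -0.440 -0.498
outer loop
vertex 4.069 2.627 -0.525
vertex 4.156 1.317 0.761
vertex 3.604 1.975 -0.647
endloop
endfacet
facet normal -0.748 0.439 0.498
outer loop
vertex 2.759 2.471 -0.084
vertex 3.776 2.465 1.447
vertex 3.224 3.123 0.039
endloop
endfacet
facet normal -0.574 -0.805 -0.151
outer loop
vertex 3.311 1.813 1.325
vertex 2.759 2.471 -0.084
vertex 4.156 1.317 0.761
endloop
endfacet
facet normal -0.747 0.440 0.498
outer loop
vertex 3.311 1.813 1.325
vertex 3.776 2.465 1.447
vertex 2.759 2.471 -0.084
endloop
endfacet
facet normal 0.574 0.805 0.151
outer loop
vertex 3.224 3.123 0.039
vertex 3.776 2.465 1.447
vertex 4.069 2.627 -0.525
endloop
endfacet
facet normal 0.748 -0.439 -0.498
outer loop
vertex 4.621 1.969 0.884
vertex 4.156 1.317 0.761
vertex 4.069 2.627 -0.525
endloop
endfacet
facet normal 0.573 0.805 0.151
outer loop
vertex 4.069 2.627 -0.525
vertex 3.776 2.465 1.447
vertex 4.621 1.969 0.884
endloop
endfacet
facet normal 0.335 -0.400 0.853
outer loop
vertex 4.621 1.969 0.884
vertex 3.311 1.813 1.325
vertex 4.156 1.317 0.761
endloop
endfacet
facet normal 0.335 -0.399 0.854
outer loop
vertex 3.776 2.465 1.447
vertex 3.311 1.813 1.325
vertex 4.621 1.969 0.884
endloop
endfacet
facet normal 0.295 -0.252 0.922
outer loop
vertex -1.698 0.402 0.547
vertex -2.501 -0.203 0.639
vertex -1.636 -0.565 0.263
endloop
endfacet
facet normal 0.856 -0.095 0.509
outer loop
vertex -1.698 0.402 0.547
vertex -1.636 -0.565 0.263
vertex -1.218 0.156 -0.306
endloop
endfacet
facet normal 0.774 0.572 0.271
outer loop
vertex -1.698 0.402 0.547
vertex -1.218 0.156 -0.306
vertex -1.823 0.963 -0.282
endloop
endfacet
facet normal 0.163 0.828 0.536
outer loop
vertex -1.698 0.402 0.547
vertex -1.823 0.963 -0.282
vertex -2.616 0.741 0.302
endloop
endfacet
facet normal -0.133 0.319 0.938
outer loop
vertex -1.698 0.402 0.547
vertex -2.616 0.741 0.302
vertex -2.501 -0.203 0.639
endloop
endfacet
facet normal 0.844 -0.533 -0.055
outer loop
vertex -1.218 0.156 -0.306
vertex -1.636 -0.565 0.263
vertex -1.724 -0.601 -0.742
endloop
endfacet
facet normal -0.063 -0.787 0.614
outer loop
vertex -1.636 -0.565 0.263
vertex -2.501 -0.203 0.639
vertex -2.517 -0.823 -0.158
endloop
endfacet
facet normal -0.756 0.136 0.640
outer loop
vertex -2.501 -0.203 0.639
vertex -2.616 0.741 0.302
vertex -3.122 -0.016 -0.134
endloop
endfacet
facet normal -0.277 0.961 -0.010
outer loop
vertex -2.616 0.741 0.302
vertex -1.823 0.963 -0.282
vertex -2.704 0.705 -0.703
endloop
endfacet
facet normal 0.712 0.547 -0.440
outer loop
vertex -1.823 0.963 -0.282
vertex -1.218 0.156 -0.306
vertex -1.839 0.343 -1.079
endloop
endfacet
facet normal -0.163 -0.828 -0.536
outer loop
vertex -2.642 -0.262 -0.987
vertex -1.724 -0.601 -0.742
vertex -2.517 -0.823 -0.158
endloop
endfacet
facet normal -0.774 -0.572 -0.271
outer loop
vertex -2.642 -0.262 -0.987
vertex -2.517 -0.823 -0.158
vertex -3.122 -0.016 -0.134
endloop
endfacet
facet normal -0.856 0.095 -0.509
outer loop
vertex -2.642 -0.262 -0.987
vertex -3.122 -0.016 -0.134
vertex -2.704 0.705 -0.703
endloop
endfacet
facet normal -0.295 0.252 -0.922
outer loop
vertex -2.642 -0.262 -0.987
vertex -2.704 0.705 -0.703
vertex -1.839 0.343 -1.079
endloop
endfacet
facet normal 0.133 -0.319 -0.938
outer loop
vertex -2.642 -0.262 -0.987
vertex -1.839 0.343 -1.079
vertex -1.724 -0.601 -0.742
endloop
endfacet
facet normal 0.277 -0.961 0.010
outer loop
vertex -2.517 -0.823 -0.158
vertex -1.724 -0.601 -0.742
vertex -1.636 -0.565 0.263
endloop
endfacet
facet normal -0.712 -0.547 0.440
outer loop
vertex -3.122 -0.016 -0.134
vertex -2.517 -0.823 -0.158
vertex -2.501 -0.203 0.639
endloop
endfacet
facet normal -0.844 0.533 0.055
outer loop
vertex -2.704 0.705 -0.703
vertex -3.122 -0.016 -0.134
vertex -2.616 0.741 0.302
endloop
endfacet
facet normal 0.063 0.787 -0.614
outer loop
vertex -1.839 0.343 -1.079
vertex -2.704 0.705 -0.703
vertex -1.823 0.963 -0.282
endloop
endfacet
facet normal 0.756 -0.136 -0.640
outer loop
vertex -1.724 -0.601 -0.742
vertex -1.839 0.343 -1.079
vertex -1.218 0.156 -0.306
endloop
endfacet
facet normal -0.513 0.786 -0.345
outer loop
vertex -1.103 2.262 -3.857
vertex -0.578 2.926 -3.124
vertex -0.369 2.44 -4.543
endloop
endfacet
facet normal -0.468 -0.593 -0.655
outer loop
vertex 0.118 1.694 -4.216
vertex -1.103 2.262 -3.857
vertex -0.369 2.44 -4.543
endloop
endfacet
facet normal -0.514 0.785 -0.345
outer loop
vertex -0.369 2.44 -4.543
vertex -0.578 2.926 -3.124
vertex 0.155 3.105 -3.81
endloop
endfacet
facet normal 0.719 0.175 -0.673
outer loop
vertex 0.155 3.105 -3.81
vertex 0.118 1.694 -4.216
vertex -0.369 2.44 -4.543
endloop
endfacet
facet normal -0.719 -0.174 0.673
outer loop
vertex -1.103 2.262 -3.857
vertex -0.091 2.18 -2.797
vertex -0.578 2.926 -3.124
endloop
endfacet
facet normal -0.468 -0.593 -0.655
outer loop
vertex -0.615 1.515 -3.53
vertex -1.103 2.262 -3.857
vertex 0.118 1.694 -4.216
endloop
endfacet
facet normal -0.719 -0.175 0.673
outer loop
vertex -0.615 1.515 -3.53
vertex -0.091 2.18 -2.797
vertex -1.103 2.262 -3.857
endloop
endfacet
facet normal 0.468 0.593 0.655
outer loop
vertex -0.578 2.926 -3.124
vertex -0.091 2.18 -2.797
vertex 0.155 3.105 -3.81
endloop
endfacet
facet normal 0.719 0.175 -0.673
outer loop
vertex 0.643 2.358 -3.483
vertex 0.118 1.694 -4.216
vertex 0.155 3.105 -3.81
endloop
endfacet
facet normal 0.468 0.593 0.655
outer loop
vertex 0.155 3.105 -3.81
vertex -0.091 2.18 -2.797
vertex 0.643 2.358 -3.483
endloop
endfacet
facet normal 0.514 -0.786 0.344
outer loop
vertex 0.643 2.358 -3.483
vertex -0.615 1.515 -3.53
vertex 0.118 1.694 -4.216
endloop
endfacet
facet normal 0.513 -0.785 0.346
outer loop
vertex -0.091 2.18 -2.797
vertex -0.615 1.515 -3.53
vertex 0.643 2.358 -3.483
endloop
endfacet

endsolid


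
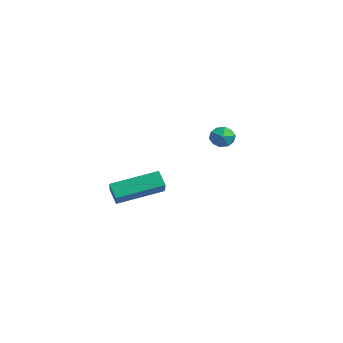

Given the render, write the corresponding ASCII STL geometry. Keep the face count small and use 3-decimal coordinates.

solid 
facet normal 0.230 0.972 0.051
outer loop
vertex -3.63 3.665 -1.848
vertex -3.872 3.688 -1.198
vertex -3.205 3.536 -1.314
endloop
endfacet
facet normal 0.676 0.627 -0.387
outer loop
vertex -3.63 3.665 -1.848
vertex -3.205 3.536 -1.314
vertex -3.171 3.146 -1.887
endloop
endfacet
facet normal 0.288 0.322 -0.902
outer loop
vertex -3.63 3.665 -1.848
vertex -3.171 3.146 -1.887
vertex -3.817 3.057 -2.125
endloop
endfacet
facet normal -0.400 0.479 -0.781
outer loop
vertex -3.63 3.665 -1.848
vertex -3.817 3.057 -2.125
vertex -4.25 3.392 -1.698
endloop
endfacet
facet normal -0.434 0.880 -0.193
outer loop
vertex -3.63 3.665 -1.848
vertex -4.25 3.392 -1.698
vertex -3.872 3.688 -1.198
endloop
endfacet
facet normal 0.994 0.107 -0.014
outer loop
vertex -3.171 3.146 -1.887
vertex -3.205 3.536 -1.314
vertex -3.13 2.848 -1.262
endloop
endfacet
facet normal 0.273 0.666 0.694
outer loop
vertex -3.205 3.536 -1.314
vertex -3.872 3.688 -1.198
vertex -3.563 3.183 -0.835
endloop
endfacet
facet normal -0.801 0.518 0.299
outer loop
vertex -3.872 3.688 -1.198
vertex -4.25 3.392 -1.698
vertex -4.209 3.094 -1.073
endloop
endfacet
facet normal -0.746 -0.131 -0.654
outer loop
vertex -4.25 3.392 -1.698
vertex -3.817 3.057 -2.125
vertex -4.175 2.704 -1.646
endloop
endfacet
facet normal 0.365 -0.386 -0.847
outer loop
vertex -3.817 3.057 -2.125
vertex -3.171 3.146 -1.887
vertex -3.508 2.552 -1.762
endloop
endfacet
facet normal 0.400 -0.479 0.781
outer loop
vertex -3.75 2.575 -1.112
vertex -3.13 2.848 -1.262
vertex -3.563 3.183 -0.835
endloop
endfacet
facet normal -0.288 -0.322 0.902
outer loop
vertex -3.75 2.575 -1.112
vertex -3.563 3.183 -0.835
vertex -4.209 3.094 -1.073
endloop
endfacet
facet normal -0.676 -0.627 0.387
outer loop
vertex -3.75 2.575 -1.112
vertex -4.209 3.094 -1.073
vertex -4.175 2.704 -1.646
endloop
endfacet
facet normal -0.230 -0.972 -0.051
outer loop
vertex -3.75 2.575 -1.112
vertex -4.175 2.704 -1.646
vertex -3.508 2.552 -1.762
endloop
endfacet
facet normal 0.434 -0.880 0.193
outer loop
vertex -3.75 2.575 -1.112
vertex -3.508 2.552 -1.762
vertex -3.13 2.848 -1.262
endloop
endfacet
facet normal 0.746 0.131 0.654
outer loop
vertex -3.563 3.183 -0.835
vertex -3.13 2.848 -1.262
vertex -3.205 3.536 -1.314
endloop
endfacet
facet normal -0.365 0.386 0.847
outer loop
vertex -4.209 3.094 -1.073
vertex -3.563 3.183 -0.835
vertex -3.872 3.688 -1.198
endloop
endfacet
facet normal -0.994 -0.107 0.014
outer loop
vertex -4.175 2.704 -1.646
vertex -4.209 3.094 -1.073
vertex -4.25 3.392 -1.698
endloop
endfacet
facet normal -0.273 -0.666 -0.694
outer loop
vertex -3.508 2.552 -1.762
vertex -4.175 2.704 -1.646
vertex -3.817 3.057 -2.125
endloop
endfacet
facet normal 0.801 -0.518 -0.299
outer loop
vertex -3.13 2.848 -1.262
vertex -3.508 2.552 -1.762
vertex -3.171 3.146 -1.887
endloop
endfacet
facet normal -0.754 0.357 -0.552
outer loop
vertex -2.34 -3.043 -3.241
vertex -1.805 -1.003 -2.652
vertex -1.834 -2.987 -3.896
endloop
endfacet
facet normal -0.244 -0.932 -0.268
outer loop
vertex -0.755 -3.497 -3.108
vertex -2.34 -3.043 -3.241
vertex -1.834 -2.987 -3.896
endloop
endfacet
facet normal -0.755 0.357 -0.551
outer loop
vertex -1.834 -2.987 -3.896
vertex -1.805 -1.003 -2.652
vertex -1.299 -0.946 -3.308
endloop
endfacet
facet normal 0.609 0.068 -0.790
outer loop
vertex -1.299 -0.946 -3.308
vertex -0.755 -3.497 -3.108
vertex -1.834 -2.987 -3.896
endloop
endfacet
facet normal -0.609 -0.068 0.790
outer loop
vertex -2.34 -3.043 -3.241
vertex -0.726 -1.513 -1.864
vertex -1.805 -1.003 -2.652
endloop
endfacet
facet normal -0.244 -0.932 -0.269
outer loop
vertex -1.261 -3.554 -2.452
vertex -2.34 -3.043 -3.241
vertex -0.755 -3.497 -3.108
endloop
endfacet
facet normal -0.610 -0.068 0.790
outer loop
vertex -1.261 -3.554 -2.452
vertex -0.726 -1.513 -1.864
vertex -2.34 -3.043 -3.241
endloop
endfacet
facet normal 0.244 0.932 0.269
outer loop
vertex -1.805 -1.003 -2.652
vertex -0.726 -1.513 -1.864
vertex -1.299 -0.946 -3.308
endloop
endfacet
facet normal 0.610 0.068 -0.790
outer loop
vertex -0.22 -1.457 -2.519
vertex -0.755 -3.497 -3.108
vertex -1.299 -0.946 -3.308
endloop
endfacet
facet normal 0.245 0.932 0.269
outer loop
vertex -1.299 -0.946 -3.308
vertex -0.726 -1.513 -1.864
vertex -0.22 -1.457 -2.519
endloop
endfacet
facet normal 0.754 -0.357 0.551
outer loop
vertex -0.22 -1.457 -2.519
vertex -1.261 -3.554 -2.452
vertex -0.755 -3.497 -3.108
endloop
endfacet
facet normal 0.754 -0.357 0.552
outer loop
vertex -0.726 -1.513 -1.864
vertex -1.261 -3.554 -2.452
vertex -0.22 -1.457 -2.519
endloop
endfacet

endsolid


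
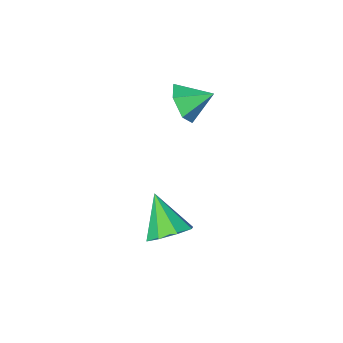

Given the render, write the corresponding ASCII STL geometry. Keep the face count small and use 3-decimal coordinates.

solid 
facet normal 0.779 -0.436 -0.451
outer loop
vertex 1.576 -3.899 0.695
vertex 1.114 -4.038 0.032
vertex 1.541 -3.341 0.096
endloop
endfacet
facet normal 0.120 0.730 0.673
outer loop
vertex 1.576 -3.899 0.695
vertex 1.541 -3.341 0.096
vertex 0.226 -3.542 0.548
endloop
endfacet
facet normal 0.778 -0.435 -0.452
outer loop
vertex 1.541 -3.341 0.096
vertex 1.114 -4.038 0.032
vertex 1.078 -3.48 -0.567
endloop
endfacet
facet normal -0.178 0.981 -0.081
outer loop
vertex 1.541 -3.341 0.096
vertex 1.078 -3.48 -0.567
vertex 0.226 -3.542 0.548
endloop
endfacet
facet normal 0.778 -0.436 -0.453
outer loop
vertex 1.078 -3.48 -0.567
vertex 1.114 -4.038 0.032
vertex 0.651 -4.177 -0.63
endloop
endfacet
facet normal -0.709 0.481 -0.515
outer loop
vertex 1.078 -3.48 -0.567
vertex 0.651 -4.177 -0.63
vertex 0.226 -3.542 0.548
endloop
endfacet
facet normal 0.778 -0.435 -0.453
outer loop
vertex 0.651 -4.177 -0.63
vertex 1.114 -4.038 0.032
vertex 0.687 -4.736 -0.031
endloop
endfacet
facet normal -0.943 -0.270 -0.195
outer loop
vertex 0.651 -4.177 -0.63
vertex 0.687 -4.736 -0.031
vertex 0.226 -3.542 0.548
endloop
endfacet
facet normal 0.778 -0.435 -0.452
outer loop
vertex 0.687 -4.736 -0.031
vertex 1.114 -4.038 0.032
vertex 1.15 -4.597 0.632
endloop
endfacet
facet normal -0.645 -0.520 0.560
outer loop
vertex 0.687 -4.736 -0.031
vertex 1.15 -4.597 0.632
vertex 0.226 -3.542 0.548
endloop
endfacet
facet normal 0.779 -0.435 -0.452
outer loop
vertex 1.15 -4.597 0.632
vertex 1.114 -4.038 0.032
vertex 1.576 -3.899 0.695
endloop
endfacet
facet normal -0.114 -0.020 0.993
outer loop
vertex 1.15 -4.597 0.632
vertex 1.576 -3.899 0.695
vertex 0.226 -3.542 0.548
endloop
endfacet
facet normal 0.063 0.730 -0.681
outer loop
vertex 3.768 -1.813 -4.191
vertex 2.931 -1.745 -4.195
vertex 3.554 -1.39 -3.757
endloop
endfacet
facet normal 0.823 -0.147 0.549
outer loop
vertex 3.768 -1.813 -4.191
vertex 3.554 -1.39 -3.757
vertex 2.829 -2.935 -3.085
endloop
endfacet
facet normal 0.063 0.730 -0.681
outer loop
vertex 3.554 -1.39 -3.757
vertex 2.931 -1.745 -4.195
vertex 2.974 -1.175 -3.58
endloop
endfacet
facet normal 0.360 0.225 0.906
outer loop
vertex 3.554 -1.39 -3.757
vertex 2.974 -1.175 -3.58
vertex 2.829 -2.935 -3.085
endloop
endfacet
facet normal 0.061 0.730 -0.681
outer loop
vertex 2.974 -1.175 -3.58
vertex 2.931 -1.745 -4.195
vertex 2.369 -1.294 -3.762
endloop
endfacet
facet normal -0.327 0.281 0.902
outer loop
vertex 2.974 -1.175 -3.58
vertex 2.369 -1.294 -3.762
vertex 2.829 -2.935 -3.085
endloop
endfacet
facet normal 0.062 0.730 -0.680
outer loop
vertex 2.369 -1.294 -3.762
vertex 2.931 -1.745 -4.195
vertex 2.093 -1.677 -4.198
endloop
endfacet
facet normal -0.840 -0.012 0.542
outer loop
vertex 2.369 -1.294 -3.762
vertex 2.093 -1.677 -4.198
vertex 2.829 -2.935 -3.085
endloop
endfacet
facet normal 0.062 0.730 -0.681
outer loop
vertex 2.093 -1.677 -4.198
vertex 2.931 -1.745 -4.195
vertex 2.308 -2.1 -4.632
endloop
endfacet
facet normal -0.876 -0.481 0.035
outer loop
vertex 2.093 -1.677 -4.198
vertex 2.308 -2.1 -4.632
vertex 2.829 -2.935 -3.085
endloop
endfacet
facet normal 0.062 0.730 -0.681
outer loop
vertex 2.308 -2.1 -4.632
vertex 2.931 -1.745 -4.195
vertex 2.887 -2.315 -4.81
endloop
endfacet
facet normal -0.415 -0.852 -0.320
outer loop
vertex 2.308 -2.1 -4.632
vertex 2.887 -2.315 -4.81
vertex 2.829 -2.935 -3.085
endloop
endfacet
facet normal 0.061 0.730 -0.681
outer loop
vertex 2.887 -2.315 -4.81
vertex 2.931 -1.745 -4.195
vertex 3.492 -2.196 -4.628
endloop
endfacet
facet normal 0.274 -0.908 -0.317
outer loop
vertex 2.887 -2.315 -4.81
vertex 3.492 -2.196 -4.628
vertex 2.829 -2.935 -3.085
endloop
endfacet
facet normal 0.063 0.731 -0.680
outer loop
vertex 3.492 -2.196 -4.628
vertex 2.931 -1.745 -4.195
vertex 3.768 -1.813 -4.191
endloop
endfacet
facet normal 0.787 -0.616 0.043
outer loop
vertex 3.492 -2.196 -4.628
vertex 3.768 -1.813 -4.191
vertex 2.829 -2.935 -3.085
endloop
endfacet

endsolid


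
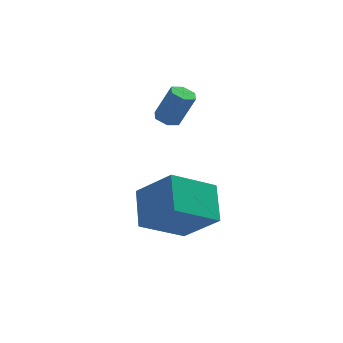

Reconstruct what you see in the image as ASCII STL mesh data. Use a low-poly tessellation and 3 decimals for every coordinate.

solid 
facet normal -0.397 0.109 -0.911
outer loop
vertex 3.74 3.306 0.517
vertex 3.33 3.55 0.725
vertex 3.747 3.823 0.576
endloop
endfacet
facet normal 0.918 0.033 -0.396
outer loop
vertex 3.74 3.306 0.517
vertex 3.747 3.823 0.576
vertex 4.319 3.146 1.847
endloop
endfacet
facet normal 0.918 0.031 -0.396
outer loop
vertex 4.319 3.146 1.847
vertex 3.747 3.823 0.576
vertex 4.327 3.663 1.906
endloop
endfacet
facet normal 0.398 -0.110 0.911
outer loop
vertex 4.319 3.146 1.847
vertex 4.327 3.663 1.906
vertex 3.91 3.39 2.055
endloop
endfacet
facet normal -0.398 0.110 -0.911
outer loop
vertex 3.747 3.823 0.576
vertex 3.33 3.55 0.725
vertex 3.338 4.067 0.784
endloop
endfacet
facet normal 0.472 0.876 -0.100
outer loop
vertex 3.747 3.823 0.576
vertex 3.338 4.067 0.784
vertex 4.327 3.663 1.906
endloop
endfacet
facet normal 0.471 0.876 -0.100
outer loop
vertex 4.327 3.663 1.906
vertex 3.338 4.067 0.784
vertex 3.917 3.907 2.114
endloop
endfacet
facet normal 0.397 -0.109 0.911
outer loop
vertex 4.327 3.663 1.906
vertex 3.917 3.907 2.114
vertex 3.91 3.39 2.055
endloop
endfacet
facet normal -0.398 0.110 -0.911
outer loop
vertex 3.338 4.067 0.784
vertex 3.33 3.55 0.725
vertex 2.921 3.794 0.933
endloop
endfacet
facet normal -0.447 0.844 0.296
outer loop
vertex 3.338 4.067 0.784
vertex 2.921 3.794 0.933
vertex 3.917 3.907 2.114
endloop
endfacet
facet normal -0.447 0.844 0.296
outer loop
vertex 3.917 3.907 2.114
vertex 2.921 3.794 0.933
vertex 3.5 3.634 2.263
endloop
endfacet
facet normal 0.397 -0.109 0.911
outer loop
vertex 3.917 3.907 2.114
vertex 3.5 3.634 2.263
vertex 3.91 3.39 2.055
endloop
endfacet
facet normal -0.398 0.110 -0.911
outer loop
vertex 2.921 3.794 0.933
vertex 3.33 3.55 0.725
vertex 2.913 3.277 0.874
endloop
endfacet
facet normal -0.918 -0.031 0.396
outer loop
vertex 2.921 3.794 0.933
vertex 2.913 3.277 0.874
vertex 3.5 3.634 2.263
endloop
endfacet
facet normal -0.918 -0.033 0.396
outer loop
vertex 3.5 3.634 2.263
vertex 2.913 3.277 0.874
vertex 3.493 3.117 2.204
endloop
endfacet
facet normal 0.397 -0.109 0.911
outer loop
vertex 3.5 3.634 2.263
vertex 3.493 3.117 2.204
vertex 3.91 3.39 2.055
endloop
endfacet
facet normal -0.397 0.109 -0.911
outer loop
vertex 2.913 3.277 0.874
vertex 3.33 3.55 0.725
vertex 3.323 3.033 0.666
endloop
endfacet
facet normal -0.471 -0.876 0.100
outer loop
vertex 2.913 3.277 0.874
vertex 3.323 3.033 0.666
vertex 3.493 3.117 2.204
endloop
endfacet
facet normal -0.472 -0.876 0.100
outer loop
vertex 3.493 3.117 2.204
vertex 3.323 3.033 0.666
vertex 3.902 2.873 1.996
endloop
endfacet
facet normal 0.398 -0.110 0.911
outer loop
vertex 3.493 3.117 2.204
vertex 3.902 2.873 1.996
vertex 3.91 3.39 2.055
endloop
endfacet
facet normal -0.397 0.109 -0.911
outer loop
vertex 3.323 3.033 0.666
vertex 3.33 3.55 0.725
vertex 3.74 3.306 0.517
endloop
endfacet
facet normal 0.447 -0.844 -0.296
outer loop
vertex 3.323 3.033 0.666
vertex 3.74 3.306 0.517
vertex 3.902 2.873 1.996
endloop
endfacet
facet normal 0.447 -0.844 -0.296
outer loop
vertex 3.902 2.873 1.996
vertex 3.74 3.306 0.517
vertex 4.319 3.146 1.847
endloop
endfacet
facet normal 0.398 -0.110 0.911
outer loop
vertex 3.902 2.873 1.996
vertex 4.319 3.146 1.847
vertex 3.91 3.39 2.055
endloop
endfacet
facet normal -0.790 -0.372 0.488
outer loop
vertex 3.325 0.256 -0.31
vertex 2.166 1.105 -1.538
vertex 3.362 -1.085 -1.271
endloop
endfacet
facet normal 0.613 -0.449 0.650
outer loop
vertex 4.934 -0.345 -2.242
vertex 3.325 0.256 -0.31
vertex 3.362 -1.085 -1.271
endloop
endfacet
facet normal -0.790 -0.372 0.488
outer loop
vertex 3.362 -1.085 -1.271
vertex 2.166 1.105 -1.538
vertex 2.203 -0.236 -2.499
endloop
endfacet
facet normal 0.022 -0.812 -0.583
outer loop
vertex 2.203 -0.236 -2.499
vertex 4.934 -0.345 -2.242
vertex 3.362 -1.085 -1.271
endloop
endfacet
facet normal -0.022 0.812 0.583
outer loop
vertex 3.325 0.256 -0.31
vertex 3.738 1.845 -2.509
vertex 2.166 1.105 -1.538
endloop
endfacet
facet normal 0.613 -0.449 0.650
outer loop
vertex 4.897 0.996 -1.281
vertex 3.325 0.256 -0.31
vertex 4.934 -0.345 -2.242
endloop
endfacet
facet normal -0.022 0.812 0.583
outer loop
vertex 4.897 0.996 -1.281
vertex 3.738 1.845 -2.509
vertex 3.325 0.256 -0.31
endloop
endfacet
facet normal -0.613 0.449 -0.650
outer loop
vertex 2.166 1.105 -1.538
vertex 3.738 1.845 -2.509
vertex 2.203 -0.236 -2.499
endloop
endfacet
facet normal 0.022 -0.812 -0.583
outer loop
vertex 3.775 0.504 -3.47
vertex 4.934 -0.345 -2.242
vertex 2.203 -0.236 -2.499
endloop
endfacet
facet normal -0.613 0.449 -0.650
outer loop
vertex 2.203 -0.236 -2.499
vertex 3.738 1.845 -2.509
vertex 3.775 0.504 -3.47
endloop
endfacet
facet normal 0.790 0.372 -0.488
outer loop
vertex 3.775 0.504 -3.47
vertex 4.897 0.996 -1.281
vertex 4.934 -0.345 -2.242
endloop
endfacet
facet normal 0.790 0.372 -0.488
outer loop
vertex 3.738 1.845 -2.509
vertex 4.897 0.996 -1.281
vertex 3.775 0.504 -3.47
endloop
endfacet

endsolid


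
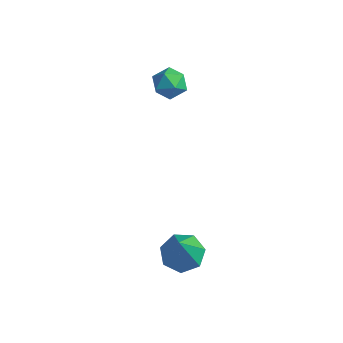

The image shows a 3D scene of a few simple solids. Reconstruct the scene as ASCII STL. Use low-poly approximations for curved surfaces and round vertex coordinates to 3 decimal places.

solid 
facet normal -0.266 0.404 -0.875
outer loop
vertex 1.97 -1.144 -4.911
vertex 1.532 -0.553 -4.505
vertex 2.338 -0.537 -4.743
endloop
endfacet
facet normal 0.863 -0.492 -0.113
outer loop
vertex 1.97 -1.144 -4.911
vertex 2.338 -0.537 -4.743
vertex 2.108 -1.427 -2.615
endloop
endfacet
facet normal -0.266 0.405 -0.875
outer loop
vertex 2.338 -0.537 -4.743
vertex 1.532 -0.553 -4.505
vertex 2.099 0.057 -4.395
endloop
endfacet
facet normal 0.943 0.257 0.209
outer loop
vertex 2.338 -0.537 -4.743
vertex 2.099 0.057 -4.395
vertex 2.108 -1.427 -2.615
endloop
endfacet
facet normal -0.266 0.405 -0.875
outer loop
vertex 2.099 0.057 -4.395
vertex 1.532 -0.553 -4.505
vertex 1.434 0.192 -4.13
endloop
endfacet
facet normal 0.380 0.711 0.591
outer loop
vertex 2.099 0.057 -4.395
vertex 1.434 0.192 -4.13
vertex 2.108 -1.427 -2.615
endloop
endfacet
facet normal -0.267 0.405 -0.874
outer loop
vertex 1.434 0.192 -4.13
vertex 1.532 -0.553 -4.505
vertex 0.843 -0.234 -4.147
endloop
endfacet
facet normal -0.403 0.530 0.746
outer loop
vertex 1.434 0.192 -4.13
vertex 0.843 -0.234 -4.147
vertex 2.108 -1.427 -2.615
endloop
endfacet
facet normal -0.267 0.406 -0.874
outer loop
vertex 0.843 -0.234 -4.147
vertex 1.532 -0.553 -4.505
vertex 0.771 -0.9 -4.434
endloop
endfacet
facet normal -0.817 -0.152 0.557
outer loop
vertex 0.843 -0.234 -4.147
vertex 0.771 -0.9 -4.434
vertex 2.108 -1.427 -2.615
endloop
endfacet
facet normal -0.266 0.405 -0.875
outer loop
vertex 0.771 -0.9 -4.434
vertex 1.532 -0.553 -4.505
vertex 1.273 -1.305 -4.774
endloop
endfacet
facet normal -0.549 -0.819 0.166
outer loop
vertex 0.771 -0.9 -4.434
vertex 1.273 -1.305 -4.774
vertex 2.108 -1.427 -2.615
endloop
endfacet
facet normal -0.265 0.404 -0.875
outer loop
vertex 1.273 -1.305 -4.774
vertex 1.532 -0.553 -4.505
vertex 1.97 -1.144 -4.911
endloop
endfacet
facet normal 0.198 -0.971 -0.132
outer loop
vertex 1.273 -1.305 -4.774
vertex 1.97 -1.144 -4.911
vertex 2.108 -1.427 -2.615
endloop
endfacet
facet normal -0.522 0.853 -0.001
outer loop
vertex -2.15 3.738 0.397
vertex -2.765 3.361 0.205
vertex -2.6 3.463 0.926
endloop
endfacet
facet normal 0.013 0.883 0.470
outer loop
vertex -2.15 3.738 0.397
vertex -2.6 3.463 0.926
vertex -1.859 3.412 1.002
endloop
endfacet
facet normal 0.623 0.773 0.117
outer loop
vertex -2.15 3.738 0.397
vertex -1.859 3.412 1.002
vertex -1.566 3.278 0.329
endloop
endfacet
facet normal 0.466 0.676 -0.571
outer loop
vertex -2.15 3.738 0.397
vertex -1.566 3.278 0.329
vertex -2.126 3.247 -0.164
endloop
endfacet
facet normal -0.243 0.725 -0.645
outer loop
vertex -2.15 3.738 0.397
vertex -2.126 3.247 -0.164
vertex -2.765 3.361 0.205
endloop
endfacet
facet normal -0.072 0.348 0.935
outer loop
vertex -1.859 3.412 1.002
vertex -2.6 3.463 0.926
vertex -2.294 2.833 1.184
endloop
endfacet
facet normal -0.938 0.299 0.172
outer loop
vertex -2.6 3.463 0.926
vertex -2.765 3.361 0.205
vertex -2.854 2.802 0.691
endloop
endfacet
facet normal -0.486 0.092 -0.869
outer loop
vertex -2.765 3.361 0.205
vertex -2.126 3.247 -0.164
vertex -2.561 2.668 0.018
endloop
endfacet
facet normal 0.660 0.013 -0.751
outer loop
vertex -2.126 3.247 -0.164
vertex -1.566 3.278 0.329
vertex -1.82 2.617 0.094
endloop
endfacet
facet normal 0.915 0.171 0.364
outer loop
vertex -1.566 3.278 0.329
vertex -1.859 3.412 1.002
vertex -1.655 2.719 0.815
endloop
endfacet
facet normal -0.466 -0.676 0.571
outer loop
vertex -2.27 2.342 0.623
vertex -2.294 2.833 1.184
vertex -2.854 2.802 0.691
endloop
endfacet
facet normal -0.623 -0.773 -0.117
outer loop
vertex -2.27 2.342 0.623
vertex -2.854 2.802 0.691
vertex -2.561 2.668 0.018
endloop
endfacet
facet normal -0.013 -0.883 -0.470
outer loop
vertex -2.27 2.342 0.623
vertex -2.561 2.668 0.018
vertex -1.82 2.617 0.094
endloop
endfacet
facet normal 0.522 -0.853 0.001
outer loop
vertex -2.27 2.342 0.623
vertex -1.82 2.617 0.094
vertex -1.655 2.719 0.815
endloop
endfacet
facet normal 0.243 -0.725 0.645
outer loop
vertex -2.27 2.342 0.623
vertex -1.655 2.719 0.815
vertex -2.294 2.833 1.184
endloop
endfacet
facet normal -0.660 -0.013 0.751
outer loop
vertex -2.854 2.802 0.691
vertex -2.294 2.833 1.184
vertex -2.6 3.463 0.926
endloop
endfacet
facet normal -0.915 -0.171 -0.364
outer loop
vertex -2.561 2.668 0.018
vertex -2.854 2.802 0.691
vertex -2.765 3.361 0.205
endloop
endfacet
facet normal 0.072 -0.348 -0.935
outer loop
vertex -1.82 2.617 0.094
vertex -2.561 2.668 0.018
vertex -2.126 3.247 -0.164
endloop
endfacet
facet normal 0.938 -0.299 -0.172
outer loop
vertex -1.655 2.719 0.815
vertex -1.82 2.617 0.094
vertex -1.566 3.278 0.329
endloop
endfacet
facet normal 0.486 -0.092 0.869
outer loop
vertex -2.294 2.833 1.184
vertex -1.655 2.719 0.815
vertex -1.859 3.412 1.002
endloop
endfacet

endsolid
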